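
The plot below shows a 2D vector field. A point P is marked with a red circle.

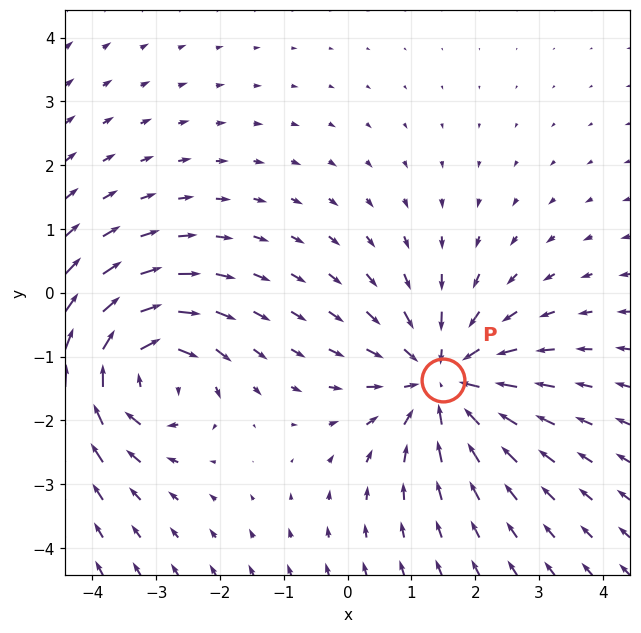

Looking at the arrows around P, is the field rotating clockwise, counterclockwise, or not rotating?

Near P at (1.5, -1.4) the arrows show no circulation. The curl there is ≈0.

not rotating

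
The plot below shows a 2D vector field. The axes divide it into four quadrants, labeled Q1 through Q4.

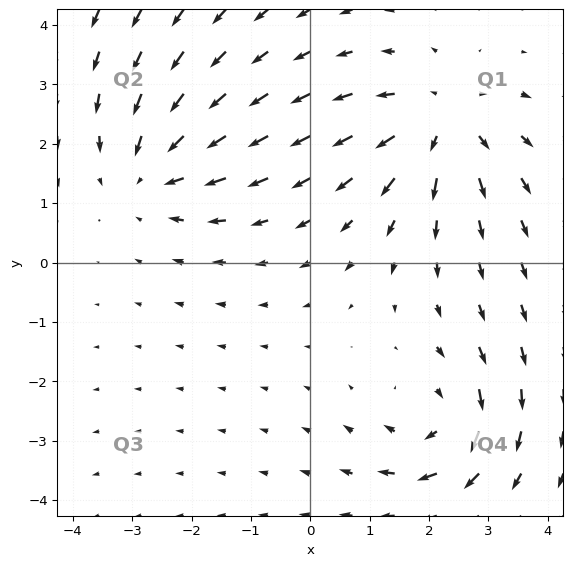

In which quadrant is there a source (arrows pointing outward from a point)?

Q1

The source sits at approximately (2.2, 2.4), which lies in quadrant Q1. The divergence there is about +3, positive as expected for a source.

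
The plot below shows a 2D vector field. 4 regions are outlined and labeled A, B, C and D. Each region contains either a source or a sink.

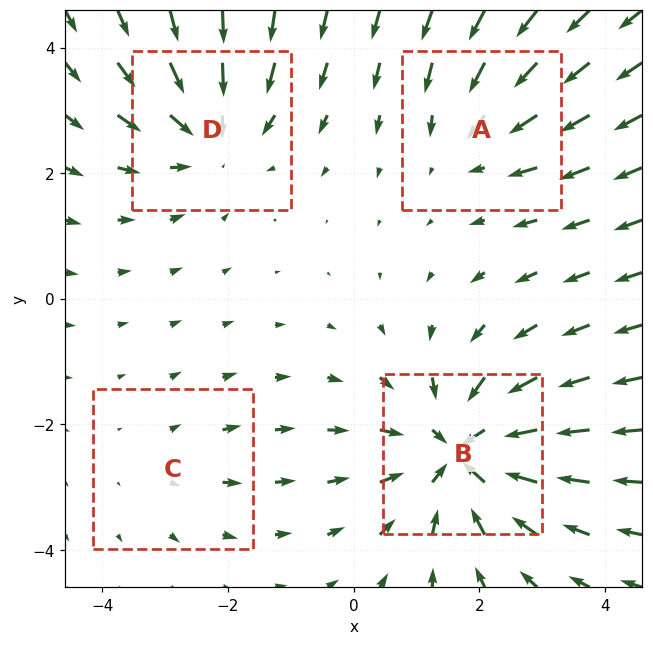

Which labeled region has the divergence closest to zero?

Divergence at each region's feature centre — A: about -3, B: about -6, C: about +2, D: about -4. Region C is closest to zero.

C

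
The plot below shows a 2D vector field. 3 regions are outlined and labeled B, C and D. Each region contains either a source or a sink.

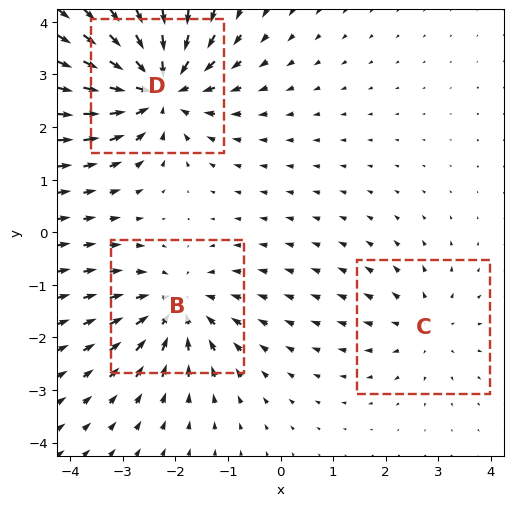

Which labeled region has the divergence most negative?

Divergence at each region's feature centre — B: about -3, C: about +2, D: about -5. Region D is most negative.

D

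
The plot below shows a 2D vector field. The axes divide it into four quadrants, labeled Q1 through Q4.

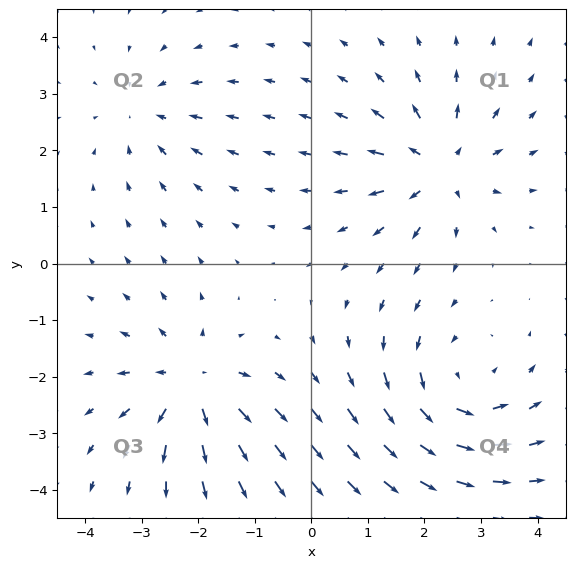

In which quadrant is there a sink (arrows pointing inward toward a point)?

Q2

The sink sits at approximately (-3.0, 2.7), which lies in quadrant Q2. The divergence there is about -3, negative as expected for a sink.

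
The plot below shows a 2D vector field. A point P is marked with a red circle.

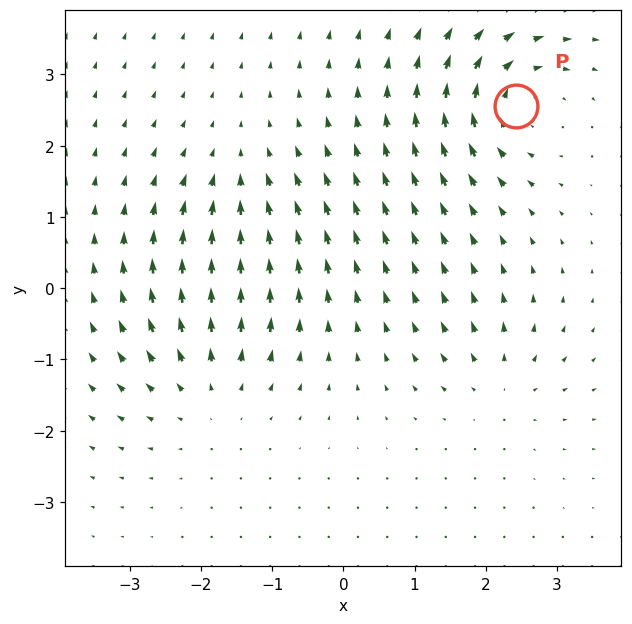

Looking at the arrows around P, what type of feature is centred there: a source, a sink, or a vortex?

vortex

At P (2.4, 2.6) the arrows circulate clockwise. Divergence ≈0, curl about -6 — near-zero divergence with nonzero curl is a vortex.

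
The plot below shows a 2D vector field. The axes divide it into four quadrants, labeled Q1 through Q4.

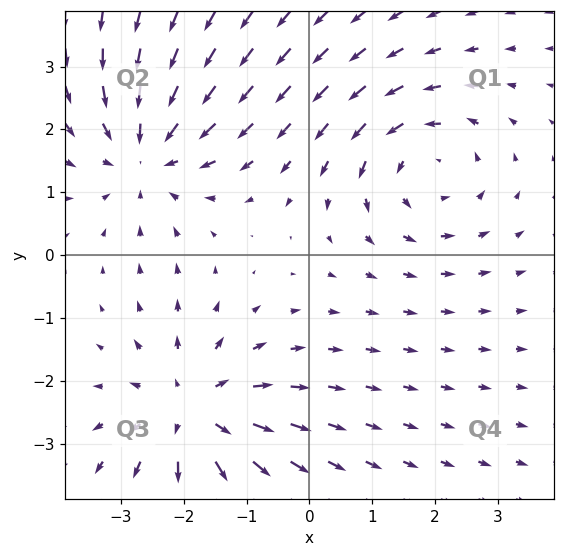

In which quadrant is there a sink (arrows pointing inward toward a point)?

Q2

The sink sits at approximately (-2.6, 1.6), which lies in quadrant Q2. The divergence there is about -4, negative as expected for a sink.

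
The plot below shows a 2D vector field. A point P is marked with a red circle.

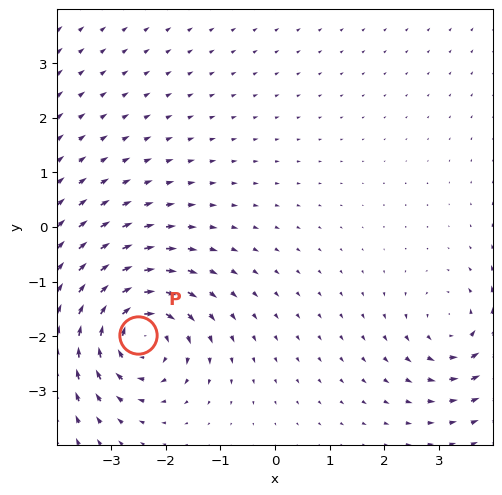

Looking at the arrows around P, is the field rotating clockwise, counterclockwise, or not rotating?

clockwise

Near P at (-2.5, -2.0) the arrows circulate clockwise. The curl (z-component) there is about -5; negative curl means clockwise rotation.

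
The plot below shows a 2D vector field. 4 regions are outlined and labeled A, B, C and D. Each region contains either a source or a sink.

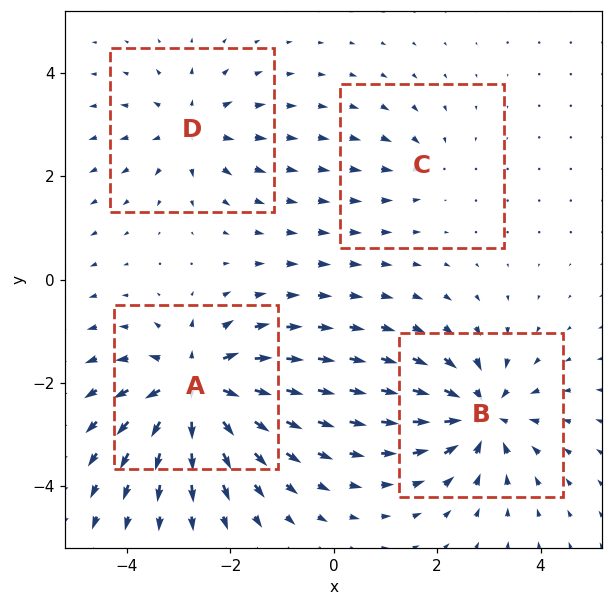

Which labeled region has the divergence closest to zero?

Divergence at each region's feature centre — A: about +8, B: about -6, C: about -2, D: about +4. Region C is closest to zero.

C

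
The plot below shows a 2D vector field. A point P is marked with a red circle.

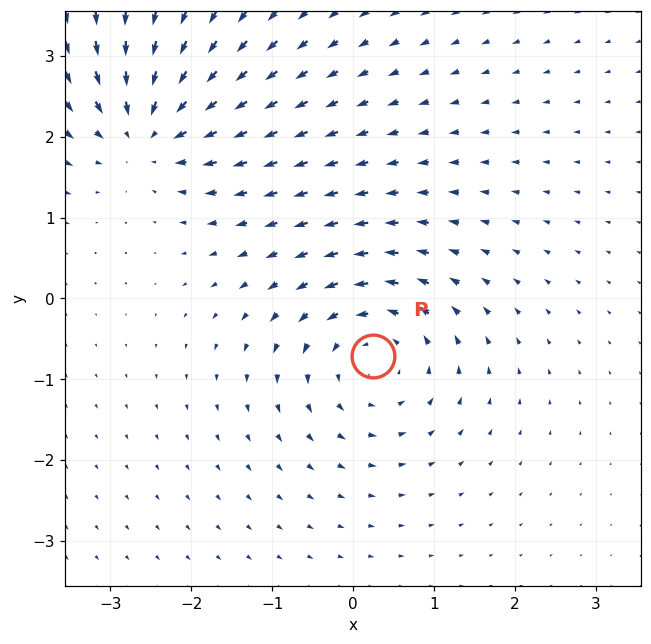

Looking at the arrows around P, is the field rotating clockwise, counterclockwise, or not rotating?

Near P at (0.3, -0.7) the arrows circulate counterclockwise. The curl (z-component) there is about +5; positive curl means counterclockwise rotation.

counterclockwise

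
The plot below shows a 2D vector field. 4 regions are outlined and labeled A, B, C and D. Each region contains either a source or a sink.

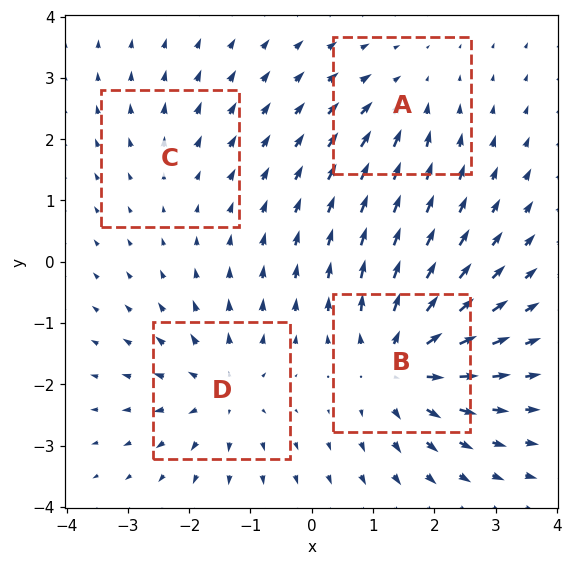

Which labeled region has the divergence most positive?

B

Divergence at each region's feature centre — A: about -4, B: about +7, C: about +2, D: about +5. Region B is most positive.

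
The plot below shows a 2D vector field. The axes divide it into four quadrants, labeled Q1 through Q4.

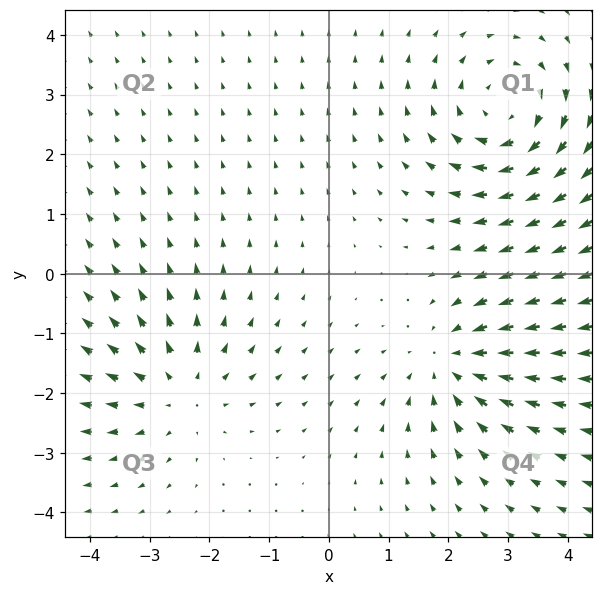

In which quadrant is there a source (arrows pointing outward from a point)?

The source sits at approximately (-2.5, -2.0), which lies in quadrant Q3. The divergence there is about +3, positive as expected for a source.

Q3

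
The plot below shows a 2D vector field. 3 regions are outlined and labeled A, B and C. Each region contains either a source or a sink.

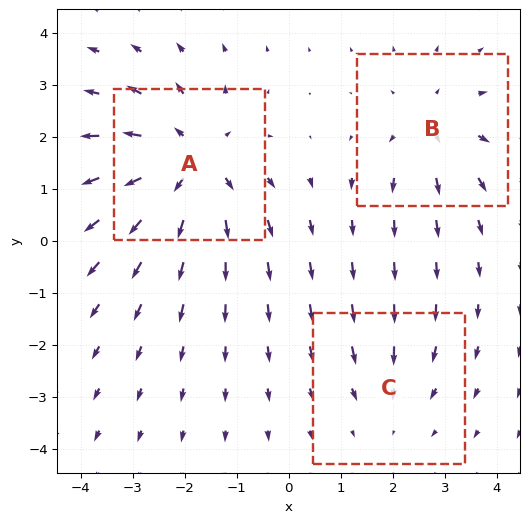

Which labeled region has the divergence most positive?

Divergence at each region's feature centre — A: about +4, B: about +3, C: about -2. Region A is most positive.

A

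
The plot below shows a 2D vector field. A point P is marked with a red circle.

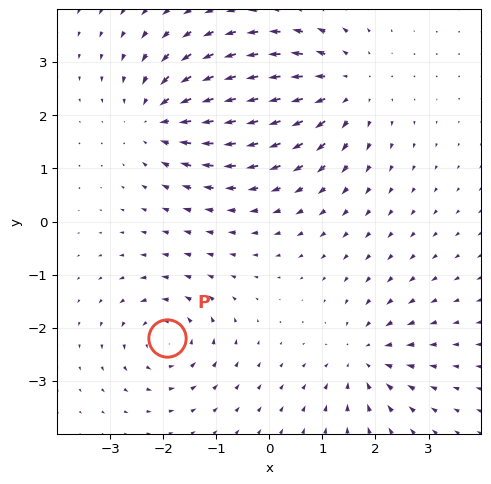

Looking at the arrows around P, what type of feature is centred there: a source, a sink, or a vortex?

At P (-1.9, -2.2) the arrows circulate counterclockwise. Divergence ≈0, curl about +5 — near-zero divergence with nonzero curl is a vortex.

vortex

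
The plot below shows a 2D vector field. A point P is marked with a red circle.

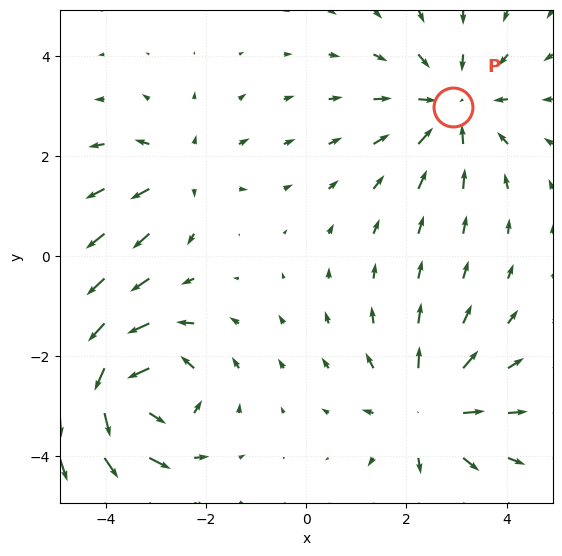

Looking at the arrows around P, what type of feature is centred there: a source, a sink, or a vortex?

At P (2.9, 3.0) the arrows converge inward. Divergence about -3, curl ≈0 — negative divergence with near-zero curl is a sink.

sink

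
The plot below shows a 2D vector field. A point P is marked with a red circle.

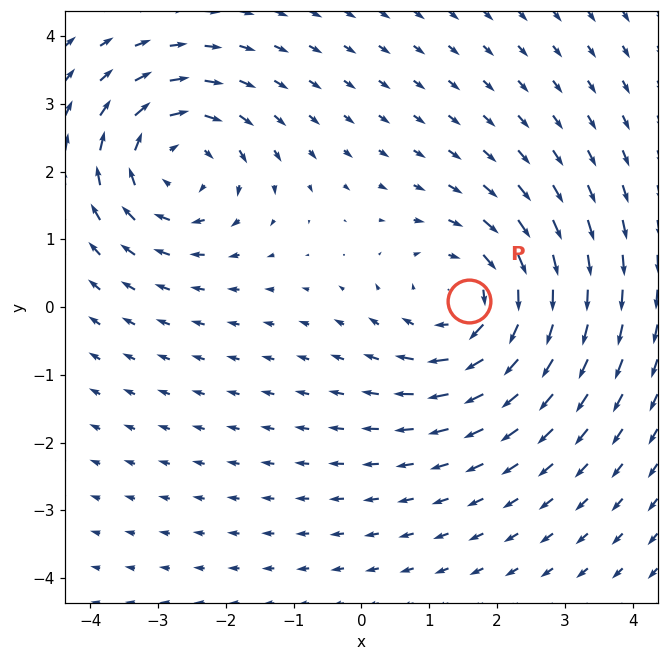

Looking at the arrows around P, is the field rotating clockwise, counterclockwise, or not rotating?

Near P at (1.6, 0.1) the arrows circulate clockwise. The curl (z-component) there is about -4; negative curl means clockwise rotation.

clockwise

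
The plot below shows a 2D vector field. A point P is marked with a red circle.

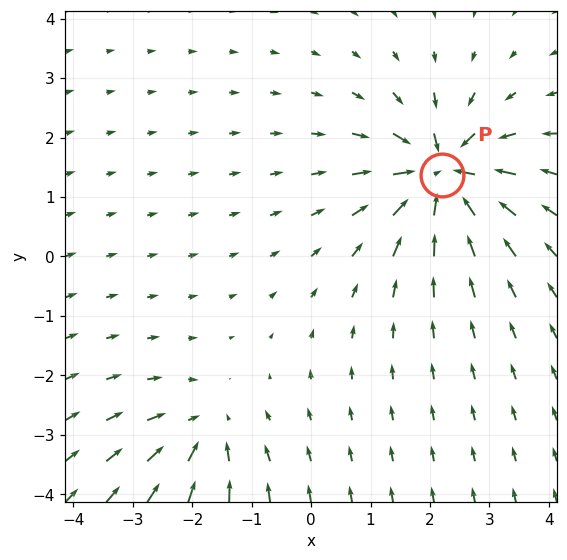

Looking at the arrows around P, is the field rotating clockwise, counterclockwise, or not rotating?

Near P at (2.2, 1.4) the arrows show no circulation. The curl there is ≈0.

not rotating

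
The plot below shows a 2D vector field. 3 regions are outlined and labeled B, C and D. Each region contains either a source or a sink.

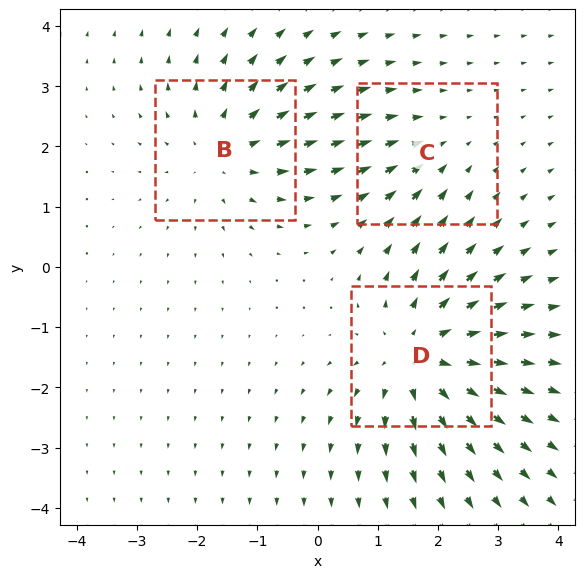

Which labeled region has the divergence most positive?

D

Divergence at each region's feature centre — B: about +3, C: about -2, D: about +4. Region D is most positive.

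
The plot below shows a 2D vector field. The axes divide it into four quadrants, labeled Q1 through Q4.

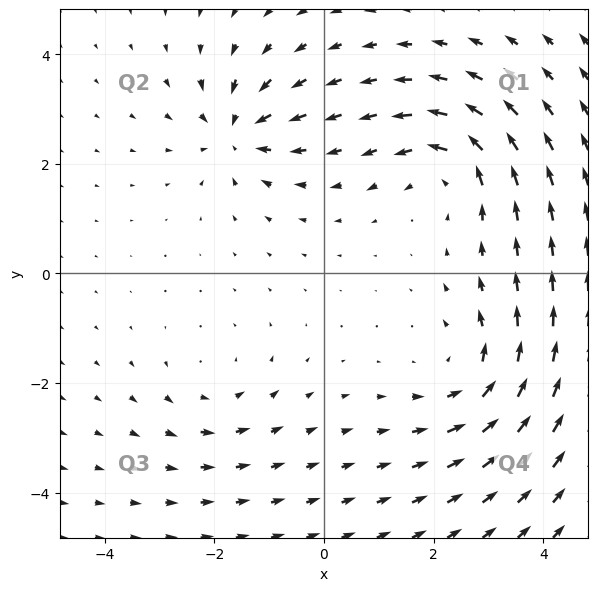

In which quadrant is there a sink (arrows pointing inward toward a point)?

The sink sits at approximately (-1.6, 2.6), which lies in quadrant Q2. The divergence there is about -5, negative as expected for a sink.

Q2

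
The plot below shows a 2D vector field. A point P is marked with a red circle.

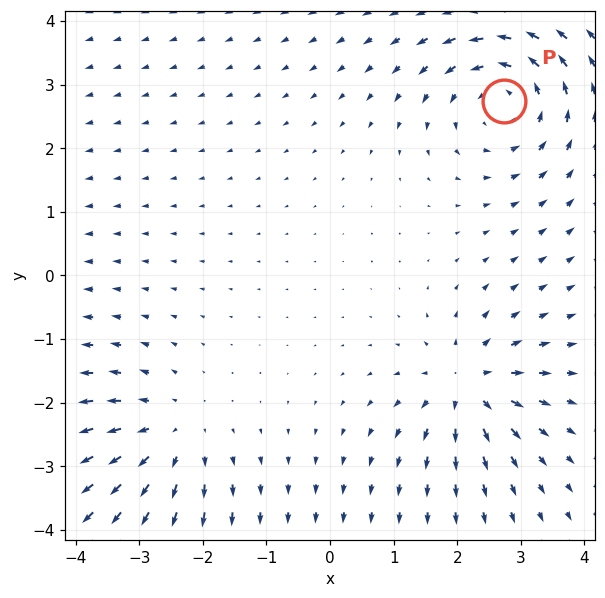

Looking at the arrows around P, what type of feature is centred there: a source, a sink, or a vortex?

At P (2.7, 2.8) the arrows circulate counterclockwise. Divergence ≈0, curl about +5 — near-zero divergence with nonzero curl is a vortex.

vortex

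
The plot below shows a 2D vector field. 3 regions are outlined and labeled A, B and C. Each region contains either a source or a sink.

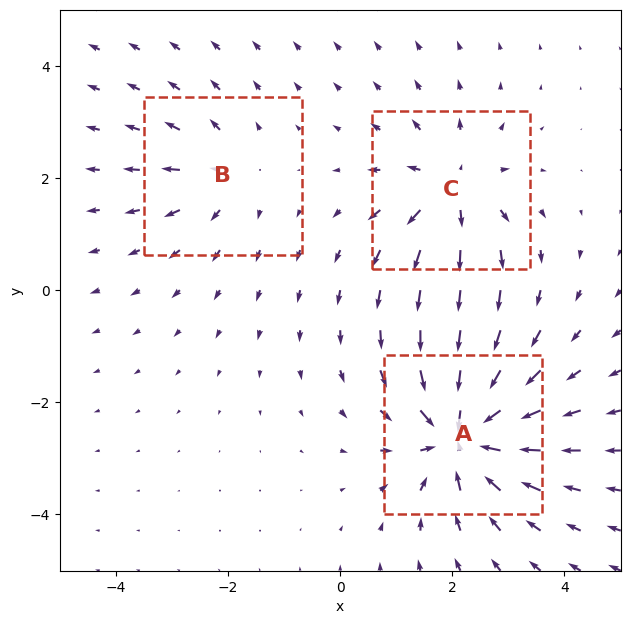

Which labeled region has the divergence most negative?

Divergence at each region's feature centre — A: about -6, B: about +2, C: about +4. Region A is most negative.

A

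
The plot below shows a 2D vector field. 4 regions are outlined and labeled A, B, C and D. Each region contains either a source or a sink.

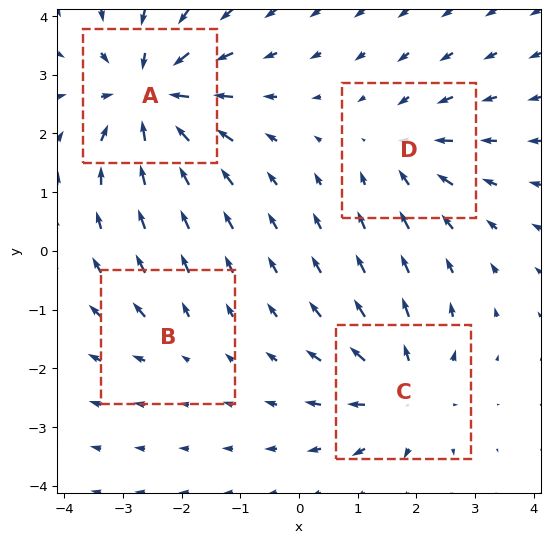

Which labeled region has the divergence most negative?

Divergence at each region's feature centre — A: about -7, B: about +2, C: about +5, D: about -4. Region A is most negative.

A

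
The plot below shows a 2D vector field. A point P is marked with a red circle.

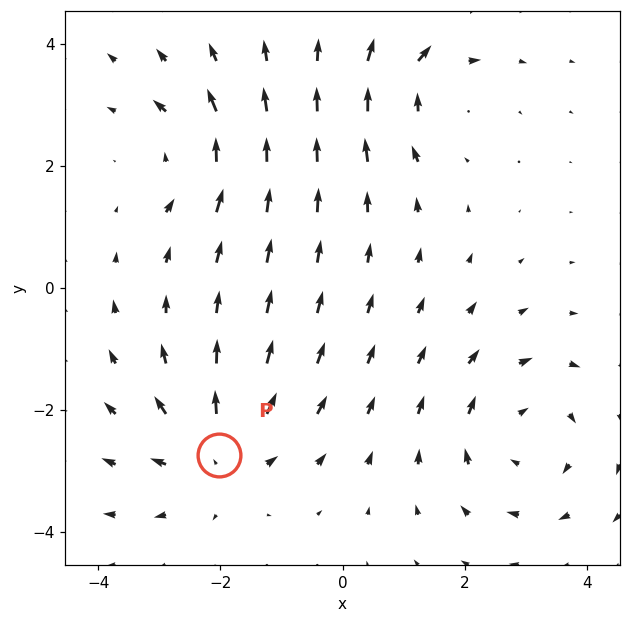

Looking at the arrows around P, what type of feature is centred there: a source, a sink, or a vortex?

At P (-2.0, -2.7) the arrows spread outward. Divergence about +4, curl ≈0 — positive divergence with near-zero curl is a source.

source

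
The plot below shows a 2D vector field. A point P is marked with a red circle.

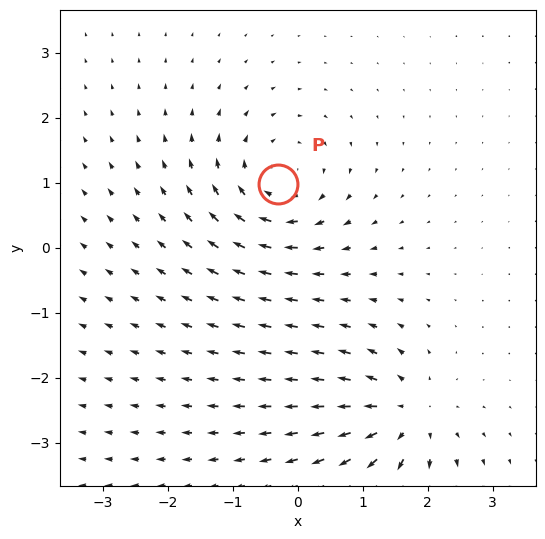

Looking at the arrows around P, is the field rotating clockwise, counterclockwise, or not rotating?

Near P at (-0.3, 1.0) the arrows circulate clockwise. The curl (z-component) there is about -5; negative curl means clockwise rotation.

clockwise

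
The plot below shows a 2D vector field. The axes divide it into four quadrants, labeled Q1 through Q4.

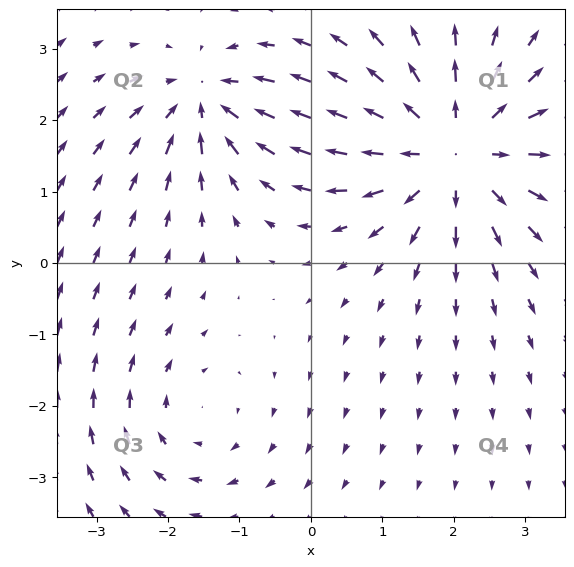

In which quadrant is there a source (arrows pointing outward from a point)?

The source sits at approximately (2.0, 1.6), which lies in quadrant Q1. The divergence there is about +4, positive as expected for a source.

Q1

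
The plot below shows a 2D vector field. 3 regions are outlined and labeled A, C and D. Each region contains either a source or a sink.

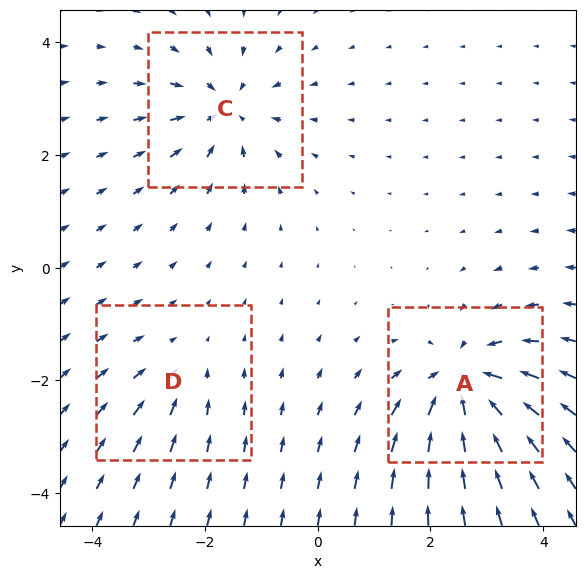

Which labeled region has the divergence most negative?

Divergence at each region's feature centre — A: about -5, C: about -4, D: about -2. Region A is most negative.

A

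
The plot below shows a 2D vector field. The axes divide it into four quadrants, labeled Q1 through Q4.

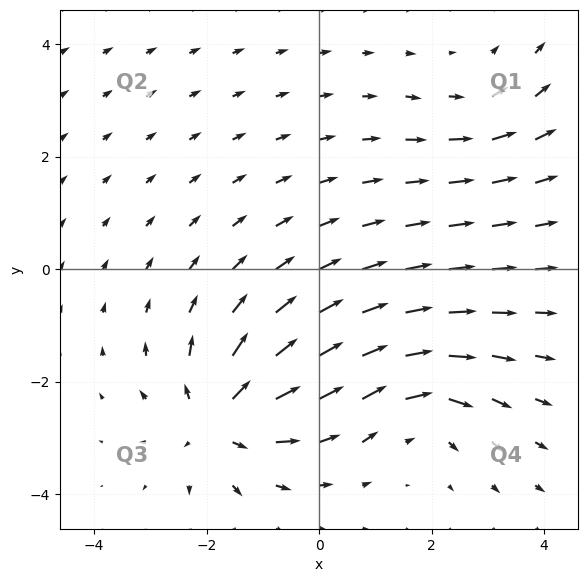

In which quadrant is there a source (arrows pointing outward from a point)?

Q3

The source sits at approximately (-1.8, -2.7), which lies in quadrant Q3. The divergence there is about +5, positive as expected for a source.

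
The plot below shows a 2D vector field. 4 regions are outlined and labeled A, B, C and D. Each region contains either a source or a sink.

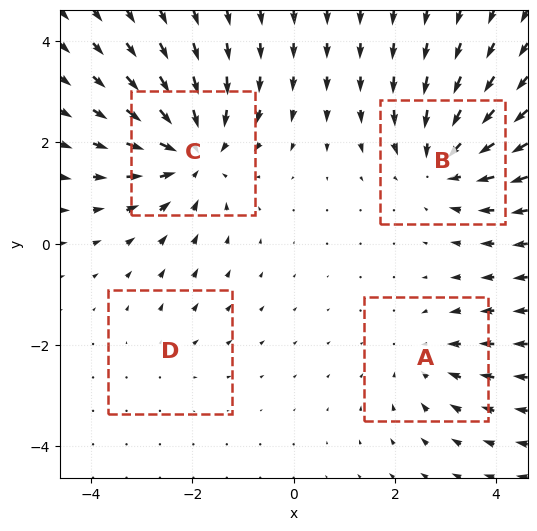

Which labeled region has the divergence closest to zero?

D

Divergence at each region's feature centre — A: about -3, B: about -5, C: about -6, D: about +2. Region D is closest to zero.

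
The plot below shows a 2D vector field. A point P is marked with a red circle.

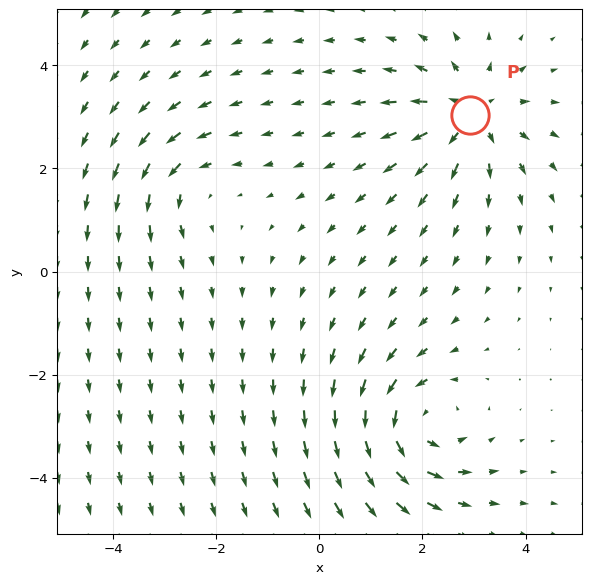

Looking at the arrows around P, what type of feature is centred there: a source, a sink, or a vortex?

At P (2.9, 3.0) the arrows spread outward. Divergence about +5, curl ≈0 — positive divergence with near-zero curl is a source.

source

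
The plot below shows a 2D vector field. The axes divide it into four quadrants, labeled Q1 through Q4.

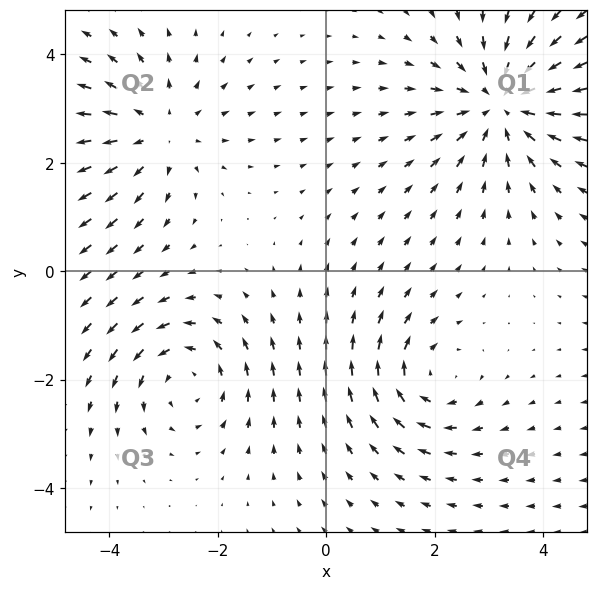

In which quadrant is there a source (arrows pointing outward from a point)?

Q2

The source sits at approximately (-3.1, 2.6), which lies in quadrant Q2. The divergence there is about +3, positive as expected for a source.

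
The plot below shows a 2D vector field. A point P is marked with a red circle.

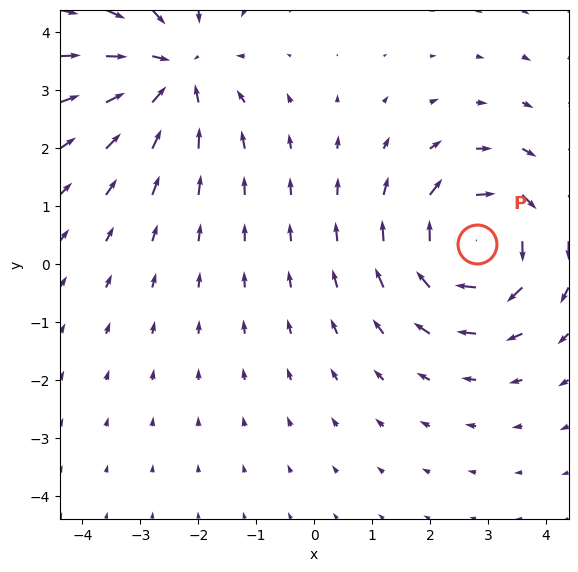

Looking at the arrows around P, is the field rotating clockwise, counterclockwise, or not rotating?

clockwise

Near P at (2.8, 0.3) the arrows circulate clockwise. The curl (z-component) there is about -5; negative curl means clockwise rotation.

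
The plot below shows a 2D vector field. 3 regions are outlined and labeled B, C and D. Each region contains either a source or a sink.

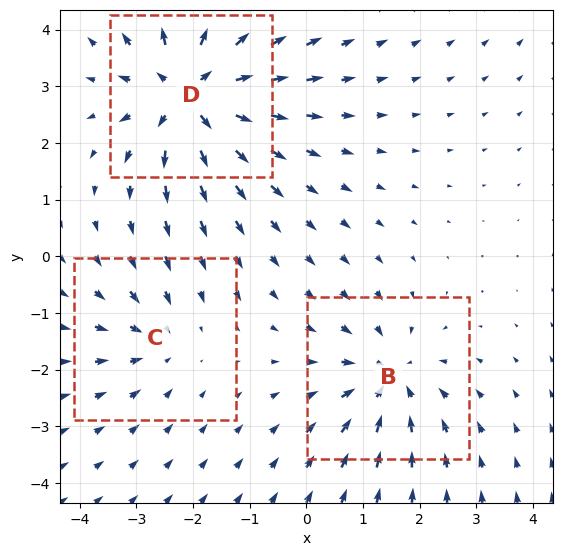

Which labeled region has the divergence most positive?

Divergence at each region's feature centre — B: about -3, C: about -2, D: about +5. Region D is most positive.

D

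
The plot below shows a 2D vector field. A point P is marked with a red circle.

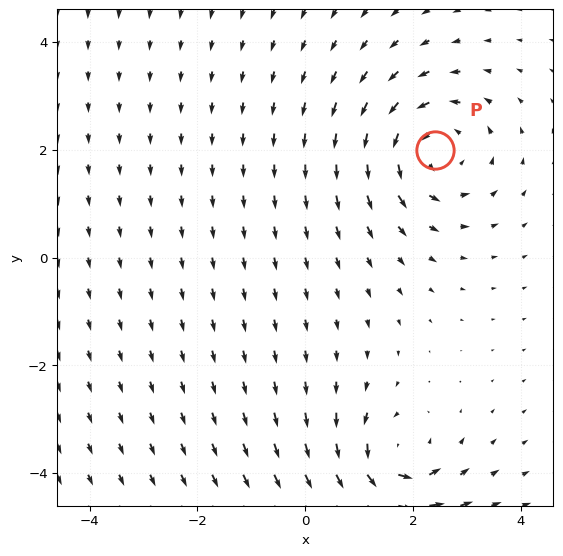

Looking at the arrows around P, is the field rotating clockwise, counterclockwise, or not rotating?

counterclockwise

Near P at (2.4, 2.0) the arrows circulate counterclockwise. The curl (z-component) there is about +4; positive curl means counterclockwise rotation.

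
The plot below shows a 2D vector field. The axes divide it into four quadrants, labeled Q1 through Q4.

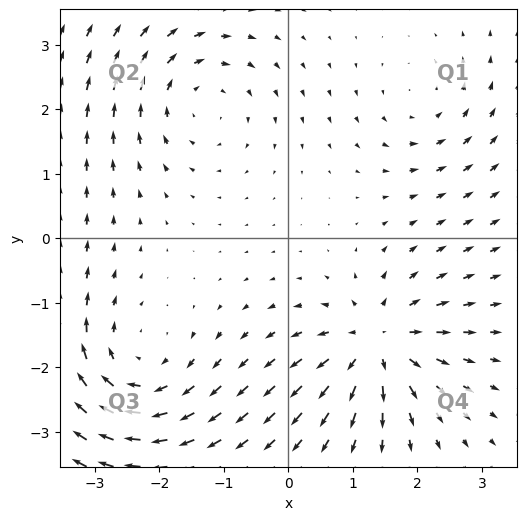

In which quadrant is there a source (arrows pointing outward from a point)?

The source sits at approximately (1.4, -1.6), which lies in quadrant Q4. The divergence there is about +6, positive as expected for a source.

Q4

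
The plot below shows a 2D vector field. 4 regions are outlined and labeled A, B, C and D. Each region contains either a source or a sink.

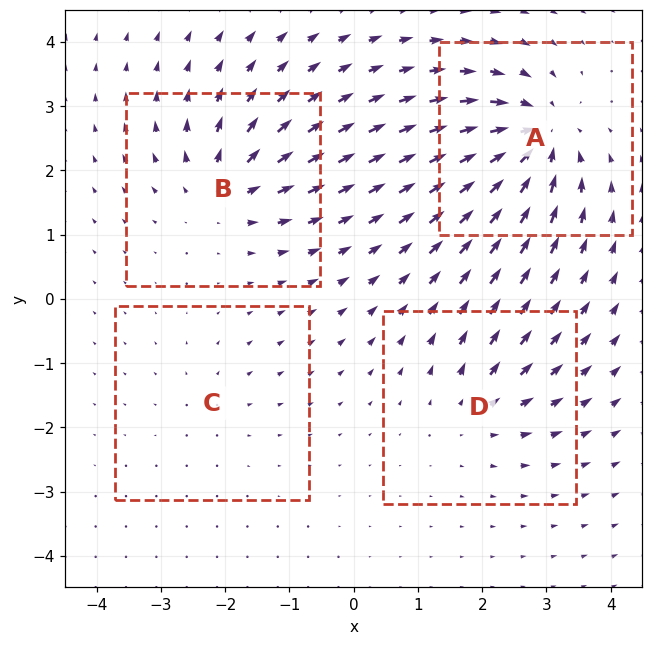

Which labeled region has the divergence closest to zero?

C

Divergence at each region's feature centre — A: about -8, B: about +6, C: about +2, D: about +4. Region C is closest to zero.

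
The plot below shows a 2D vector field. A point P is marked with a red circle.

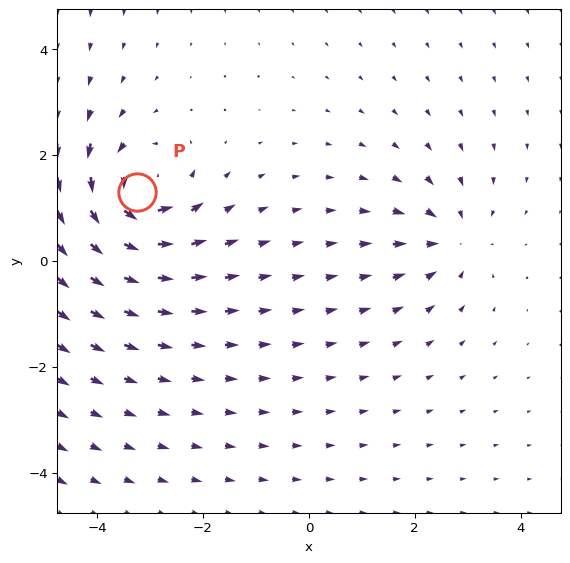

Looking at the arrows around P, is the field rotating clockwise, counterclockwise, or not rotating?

counterclockwise

Near P at (-3.3, 1.3) the arrows circulate counterclockwise. The curl (z-component) there is about +5; positive curl means counterclockwise rotation.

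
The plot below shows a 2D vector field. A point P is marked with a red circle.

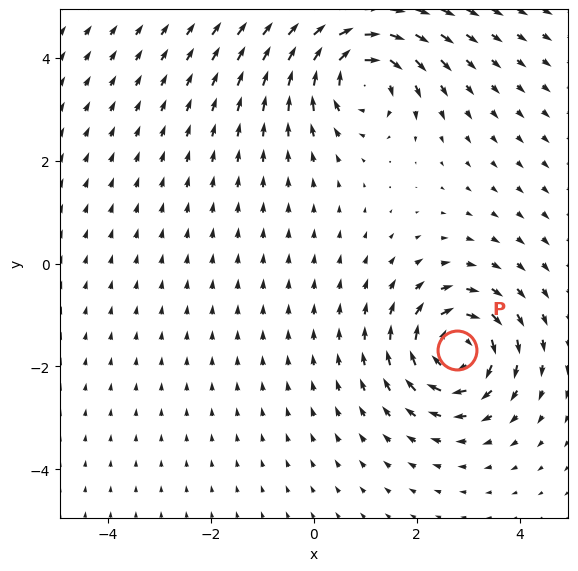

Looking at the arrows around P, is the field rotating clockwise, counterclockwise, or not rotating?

Near P at (2.8, -1.7) the arrows circulate clockwise. The curl (z-component) there is about -4; negative curl means clockwise rotation.

clockwise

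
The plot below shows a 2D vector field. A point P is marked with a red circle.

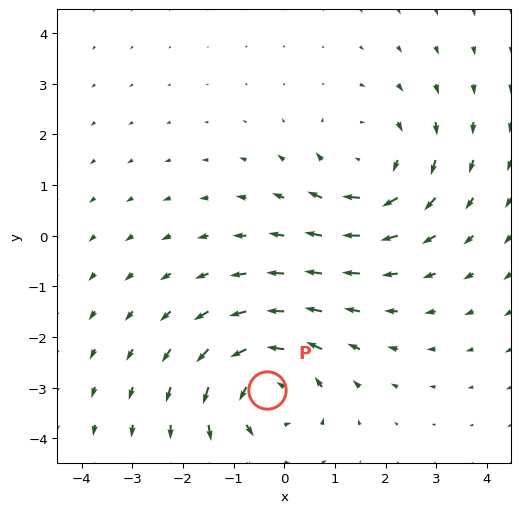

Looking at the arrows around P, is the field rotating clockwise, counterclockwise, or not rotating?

counterclockwise

Near P at (-0.3, -3.1) the arrows circulate counterclockwise. The curl (z-component) there is about +4; positive curl means counterclockwise rotation.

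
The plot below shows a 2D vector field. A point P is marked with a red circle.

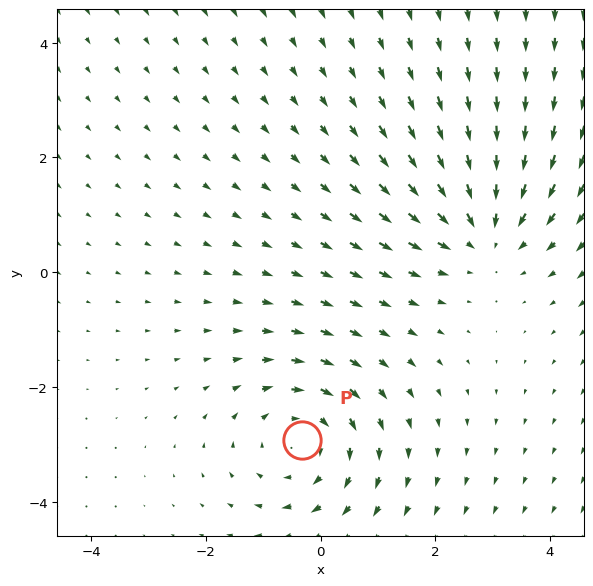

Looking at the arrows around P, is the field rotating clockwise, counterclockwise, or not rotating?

Near P at (-0.3, -2.9) the arrows circulate clockwise. The curl (z-component) there is about -4; negative curl means clockwise rotation.

clockwise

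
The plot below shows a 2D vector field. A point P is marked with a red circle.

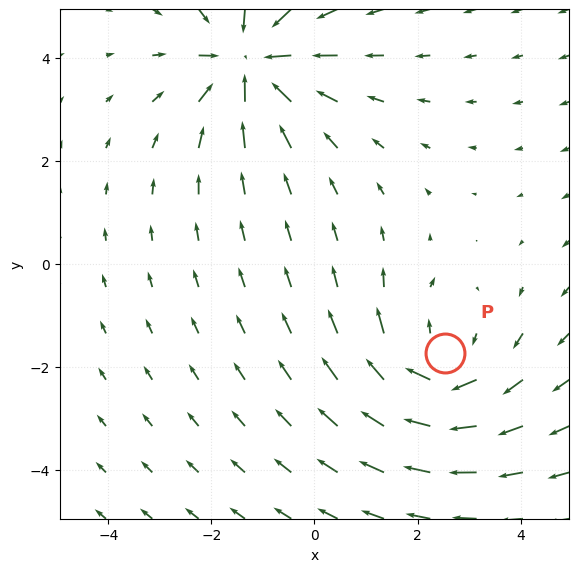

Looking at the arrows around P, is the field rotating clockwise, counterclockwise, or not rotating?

Near P at (2.5, -1.7) the arrows circulate clockwise. The curl (z-component) there is about -3; negative curl means clockwise rotation.

clockwise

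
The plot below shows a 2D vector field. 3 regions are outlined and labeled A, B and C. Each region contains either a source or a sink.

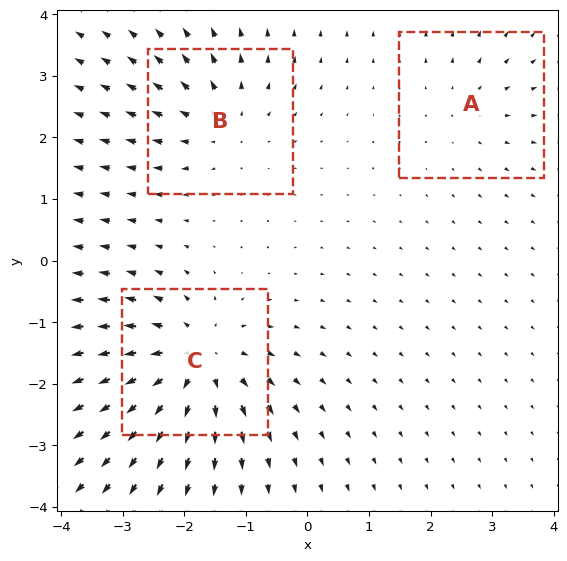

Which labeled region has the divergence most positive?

C

Divergence at each region's feature centre — A: about +2, B: about +3, C: about +5. Region C is most positive.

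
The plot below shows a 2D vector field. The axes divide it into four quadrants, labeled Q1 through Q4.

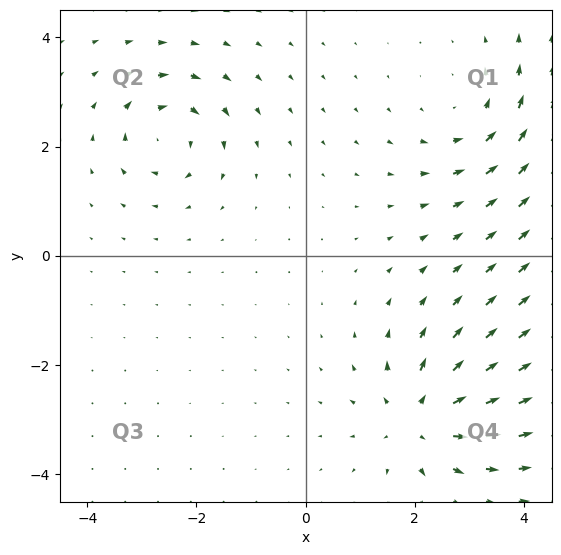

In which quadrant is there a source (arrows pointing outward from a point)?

Q4

The source sits at approximately (2.1, -3.0), which lies in quadrant Q4. The divergence there is about +4, positive as expected for a source.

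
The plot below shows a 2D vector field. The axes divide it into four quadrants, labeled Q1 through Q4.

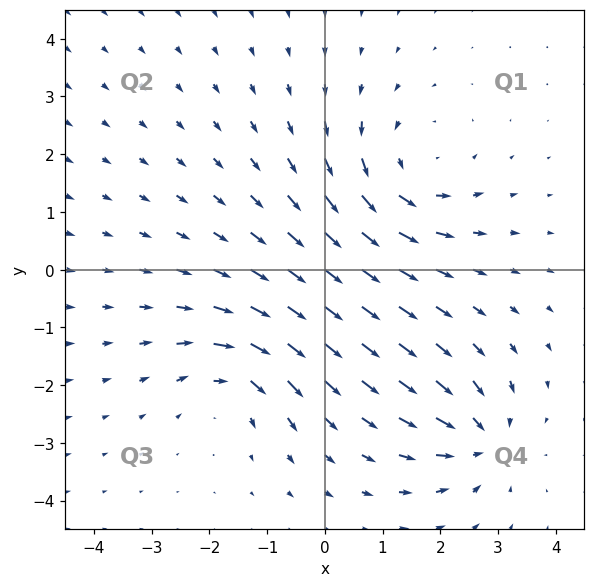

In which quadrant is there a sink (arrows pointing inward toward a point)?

The sink sits at approximately (2.7, -2.9), which lies in quadrant Q4. The divergence there is about -4, negative as expected for a sink.

Q4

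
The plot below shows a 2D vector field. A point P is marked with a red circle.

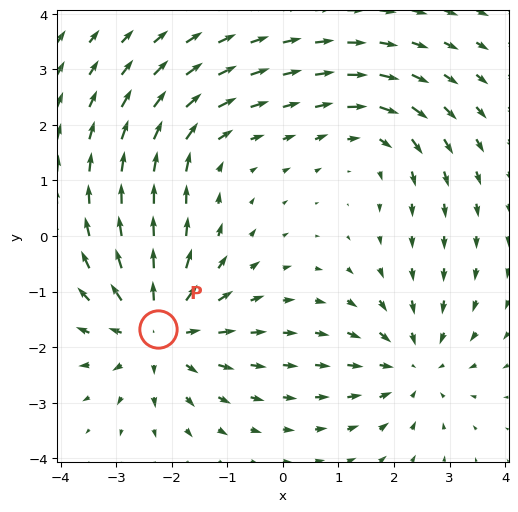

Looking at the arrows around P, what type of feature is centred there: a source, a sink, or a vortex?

At P (-2.2, -1.7) the arrows spread outward. Divergence about +5, curl ≈0 — positive divergence with near-zero curl is a source.

source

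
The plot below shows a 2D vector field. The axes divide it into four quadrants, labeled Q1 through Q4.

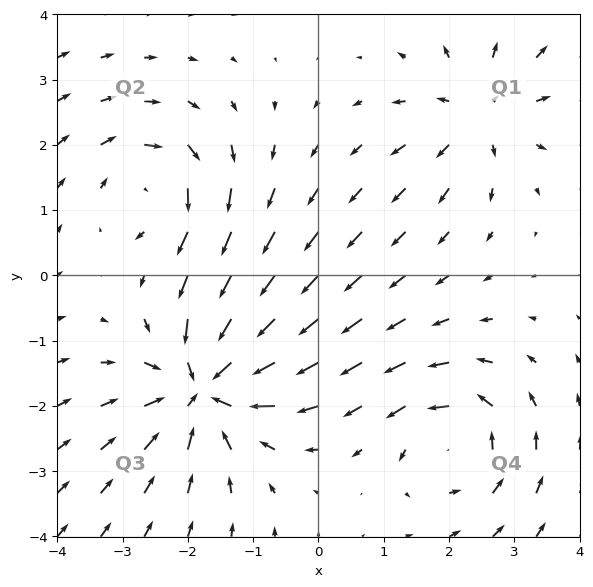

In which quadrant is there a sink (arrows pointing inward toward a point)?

Q3

The sink sits at approximately (-1.7, -1.7), which lies in quadrant Q3. The divergence there is about -6, negative as expected for a sink.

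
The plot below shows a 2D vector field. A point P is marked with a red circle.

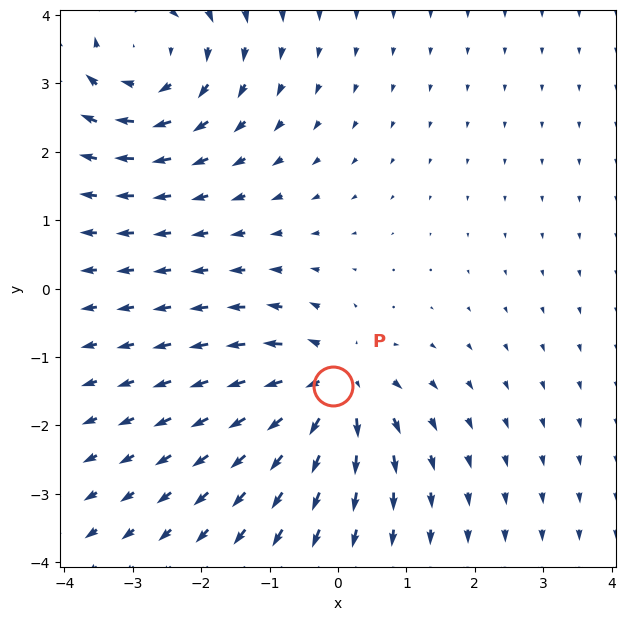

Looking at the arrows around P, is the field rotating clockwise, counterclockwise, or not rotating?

not rotating

Near P at (-0.1, -1.4) the arrows show no circulation. The curl there is ≈0.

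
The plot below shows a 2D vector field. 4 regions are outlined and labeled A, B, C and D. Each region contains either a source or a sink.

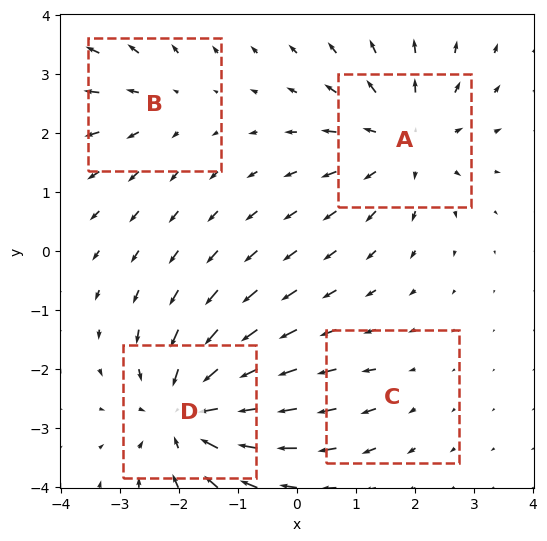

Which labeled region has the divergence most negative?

D

Divergence at each region's feature centre — A: about +4, B: about +3, C: about +2, D: about -6. Region D is most negative.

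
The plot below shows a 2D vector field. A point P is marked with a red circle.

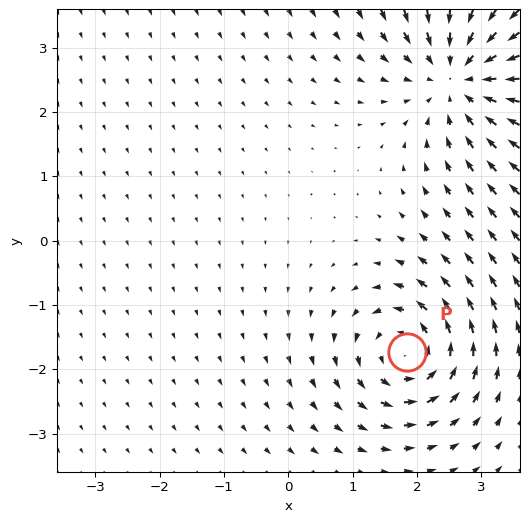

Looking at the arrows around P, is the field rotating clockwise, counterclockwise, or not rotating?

Near P at (1.9, -1.7) the arrows circulate counterclockwise. The curl (z-component) there is about +5; positive curl means counterclockwise rotation.

counterclockwise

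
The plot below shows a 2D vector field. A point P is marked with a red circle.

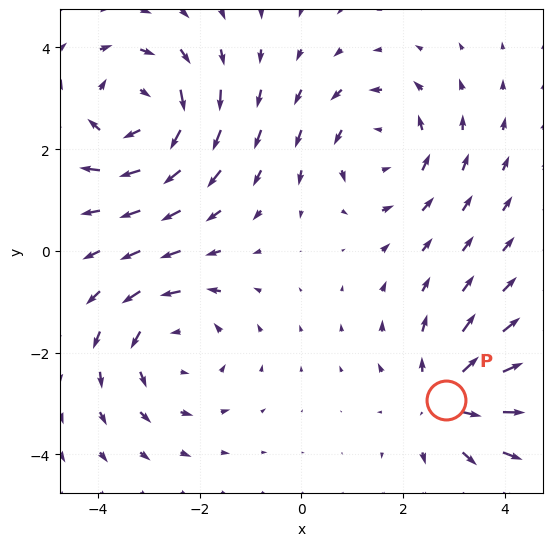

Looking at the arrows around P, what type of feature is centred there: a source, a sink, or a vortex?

At P (2.8, -2.9) the arrows spread outward. Divergence about +3, curl ≈0 — positive divergence with near-zero curl is a source.

source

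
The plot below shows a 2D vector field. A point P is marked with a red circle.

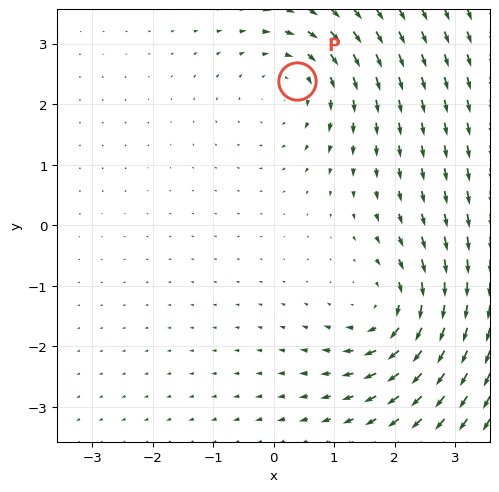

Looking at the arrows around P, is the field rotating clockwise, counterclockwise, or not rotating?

Near P at (0.4, 2.4) the arrows circulate clockwise. The curl (z-component) there is about -2; negative curl means clockwise rotation.

clockwise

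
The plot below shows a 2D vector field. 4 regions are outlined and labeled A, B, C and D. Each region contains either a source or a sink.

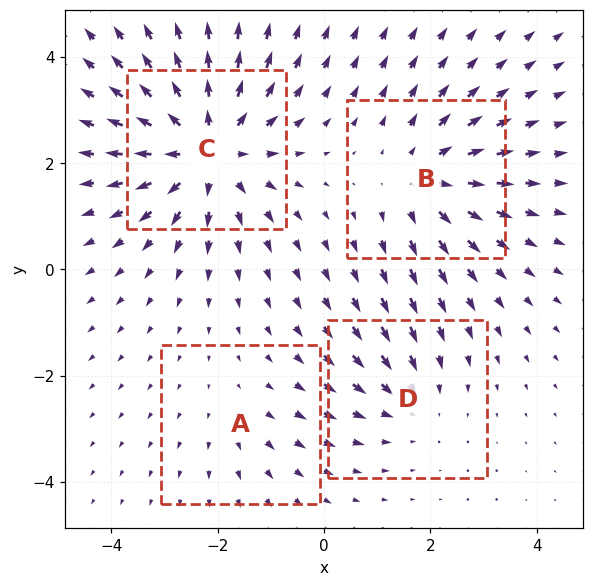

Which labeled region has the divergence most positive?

C

Divergence at each region's feature centre — A: about +2, B: about +4, C: about +6, D: about -3. Region C is most positive.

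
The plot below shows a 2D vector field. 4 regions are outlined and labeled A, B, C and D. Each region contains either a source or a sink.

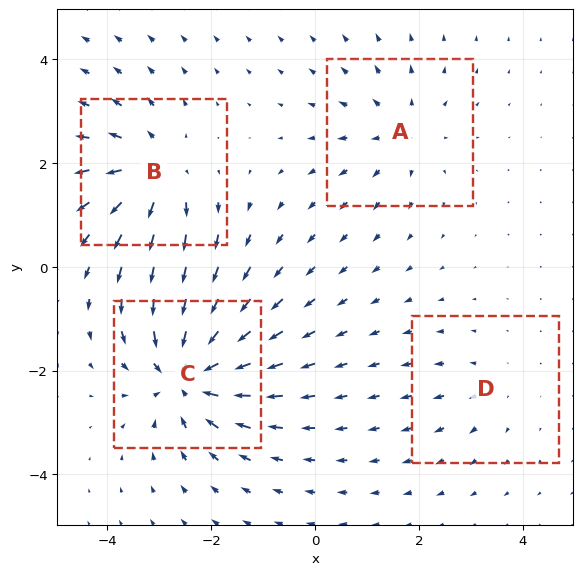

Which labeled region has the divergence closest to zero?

Divergence at each region's feature centre — A: about +4, B: about +5, C: about -8, D: about +2. Region D is closest to zero.

D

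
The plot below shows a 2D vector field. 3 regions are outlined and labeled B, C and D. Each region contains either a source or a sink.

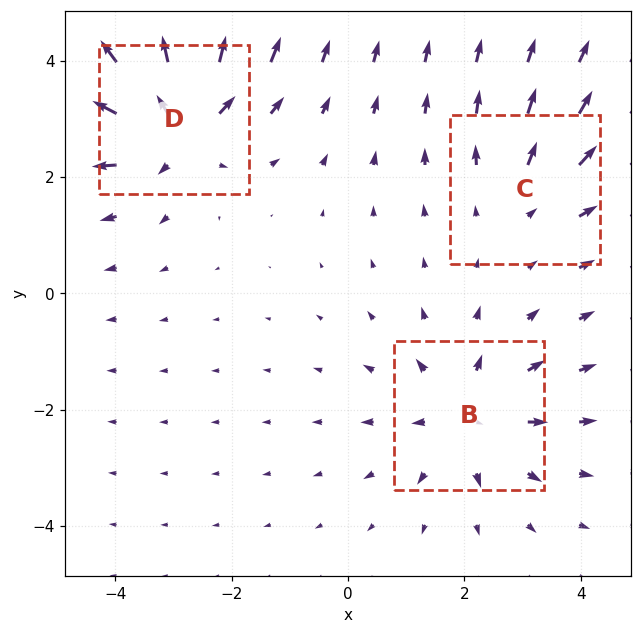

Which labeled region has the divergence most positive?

Divergence at each region's feature centre — B: about +3, C: about +2, D: about +4. Region D is most positive.

D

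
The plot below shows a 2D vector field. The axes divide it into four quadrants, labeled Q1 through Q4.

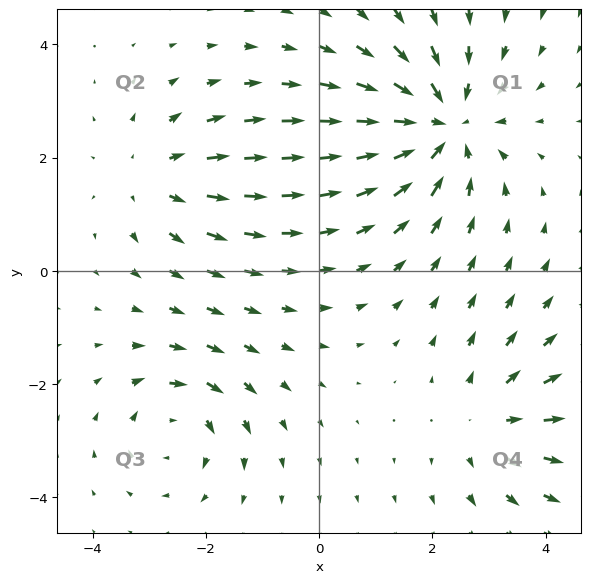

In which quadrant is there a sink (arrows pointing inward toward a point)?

Q1

The sink sits at approximately (2.2, 2.6), which lies in quadrant Q1. The divergence there is about -4, negative as expected for a sink.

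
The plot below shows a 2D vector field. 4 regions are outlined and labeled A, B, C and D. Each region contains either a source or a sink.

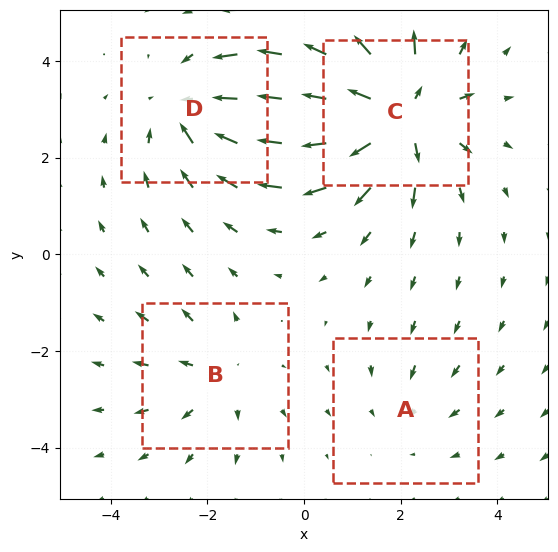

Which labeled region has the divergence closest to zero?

Divergence at each region's feature centre — A: about -2, B: about +3, C: about +7, D: about -4. Region A is closest to zero.

A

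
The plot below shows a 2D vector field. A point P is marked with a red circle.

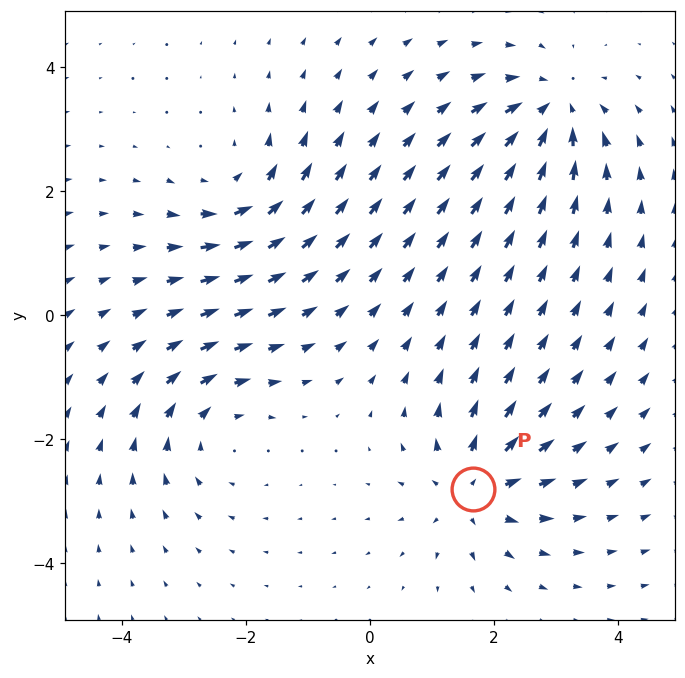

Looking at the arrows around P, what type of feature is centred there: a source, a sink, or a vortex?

At P (1.7, -2.8) the arrows spread outward. Divergence about +5, curl ≈0 — positive divergence with near-zero curl is a source.

source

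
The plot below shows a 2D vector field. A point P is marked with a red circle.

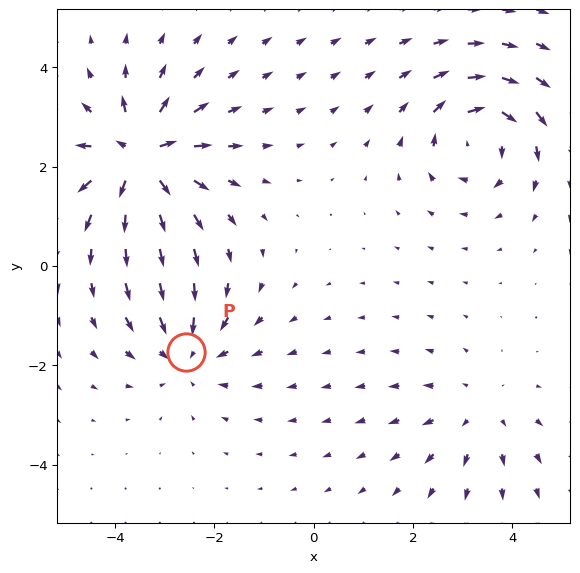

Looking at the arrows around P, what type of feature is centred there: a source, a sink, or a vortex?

sink

At P (-2.6, -1.7) the arrows converge inward. Divergence about -3, curl ≈0 — negative divergence with near-zero curl is a sink.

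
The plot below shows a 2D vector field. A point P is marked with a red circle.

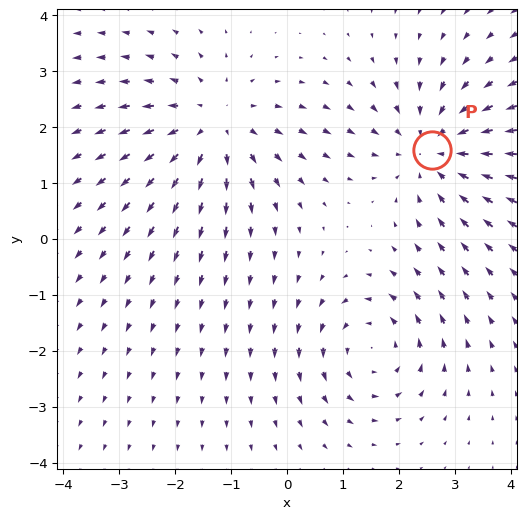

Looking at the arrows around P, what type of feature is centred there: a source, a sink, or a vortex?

sink

At P (2.6, 1.6) the arrows converge inward. Divergence about -4, curl ≈0 — negative divergence with near-zero curl is a sink.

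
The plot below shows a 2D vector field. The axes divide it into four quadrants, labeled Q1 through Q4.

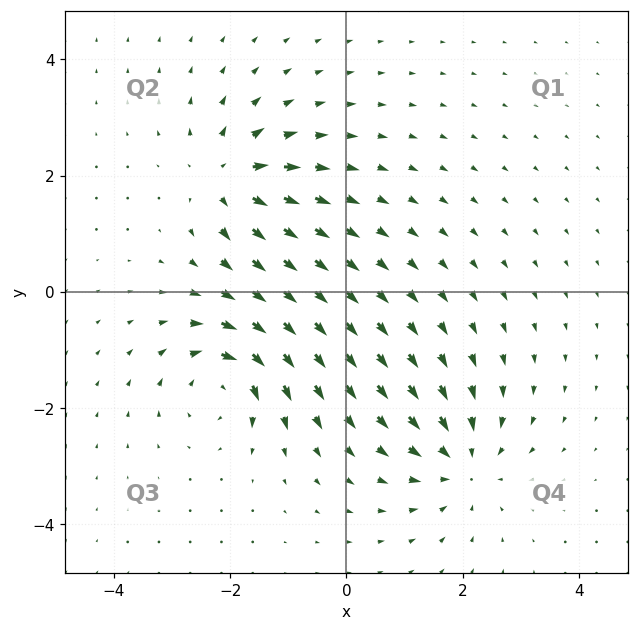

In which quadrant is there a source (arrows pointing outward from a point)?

Q2

The source sits at approximately (-2.0, 2.0), which lies in quadrant Q2. The divergence there is about +6, positive as expected for a source.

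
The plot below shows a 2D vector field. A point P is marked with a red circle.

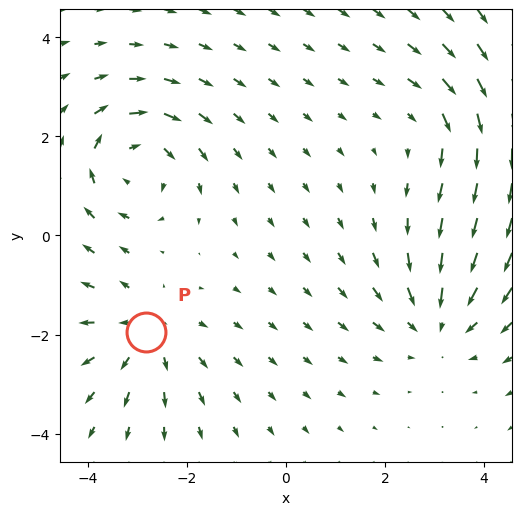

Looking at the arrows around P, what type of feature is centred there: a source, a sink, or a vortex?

source

At P (-2.8, -1.9) the arrows spread outward. Divergence about +4, curl ≈0 — positive divergence with near-zero curl is a source.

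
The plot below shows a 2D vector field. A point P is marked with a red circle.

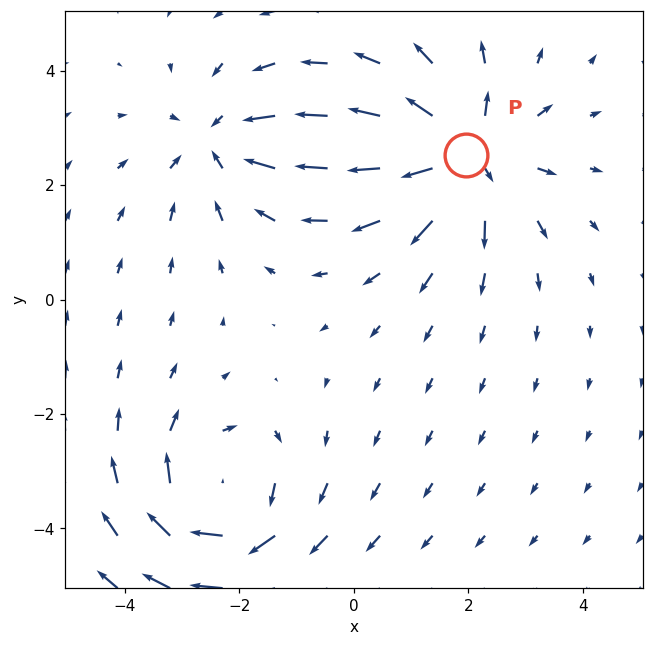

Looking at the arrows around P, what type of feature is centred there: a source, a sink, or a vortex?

At P (2.0, 2.5) the arrows spread outward. Divergence about +5, curl ≈0 — positive divergence with near-zero curl is a source.

source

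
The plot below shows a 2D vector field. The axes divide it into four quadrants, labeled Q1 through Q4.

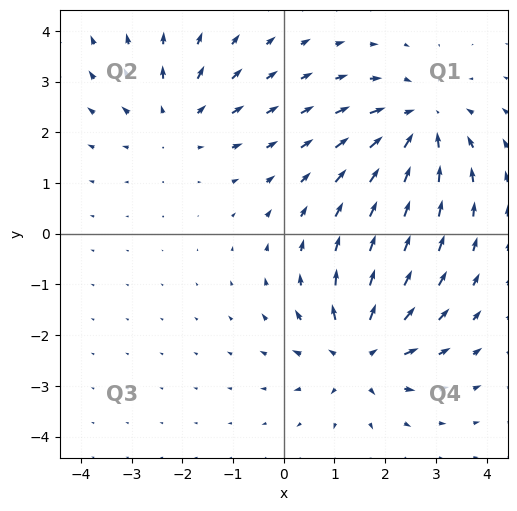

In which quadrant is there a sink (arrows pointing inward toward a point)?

Q1

The sink sits at approximately (2.7, 2.2), which lies in quadrant Q1. The divergence there is about -3, negative as expected for a sink.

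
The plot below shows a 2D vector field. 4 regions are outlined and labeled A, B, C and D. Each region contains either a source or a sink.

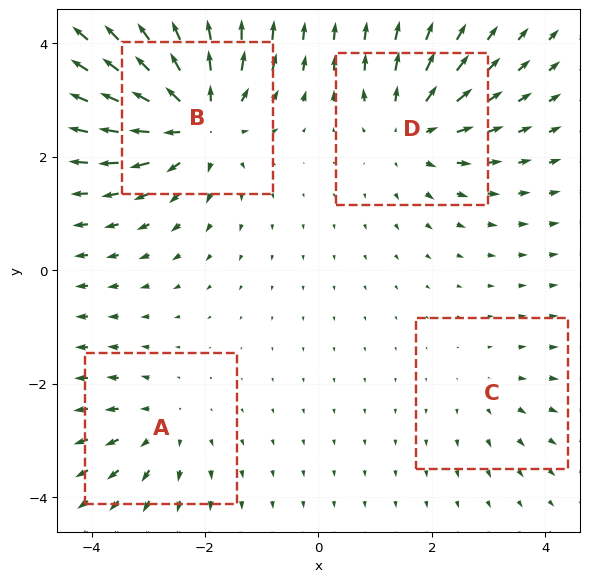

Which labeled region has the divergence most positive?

Divergence at each region's feature centre — A: about +3, B: about +7, C: about +2, D: about +5. Region B is most positive.

B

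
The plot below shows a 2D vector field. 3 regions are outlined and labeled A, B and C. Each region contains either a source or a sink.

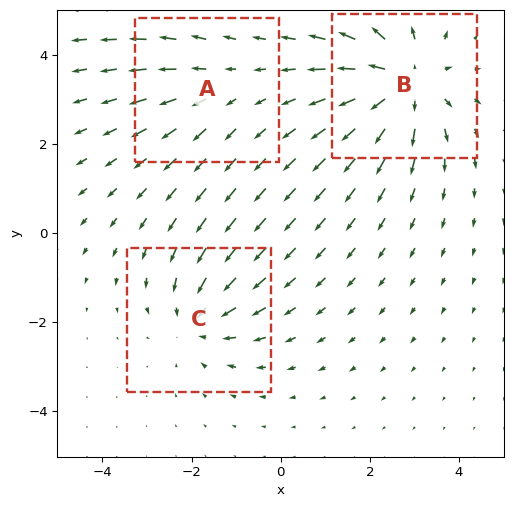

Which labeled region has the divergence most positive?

Divergence at each region's feature centre — A: about +2, B: about +4, C: about -3. Region B is most positive.

B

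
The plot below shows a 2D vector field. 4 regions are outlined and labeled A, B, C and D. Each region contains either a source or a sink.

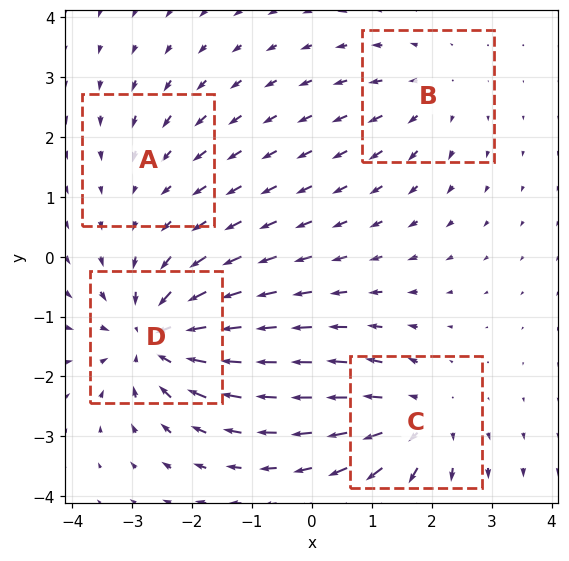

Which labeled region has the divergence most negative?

D

Divergence at each region's feature centre — A: about -2, B: about +3, C: about +5, D: about -7. Region D is most negative.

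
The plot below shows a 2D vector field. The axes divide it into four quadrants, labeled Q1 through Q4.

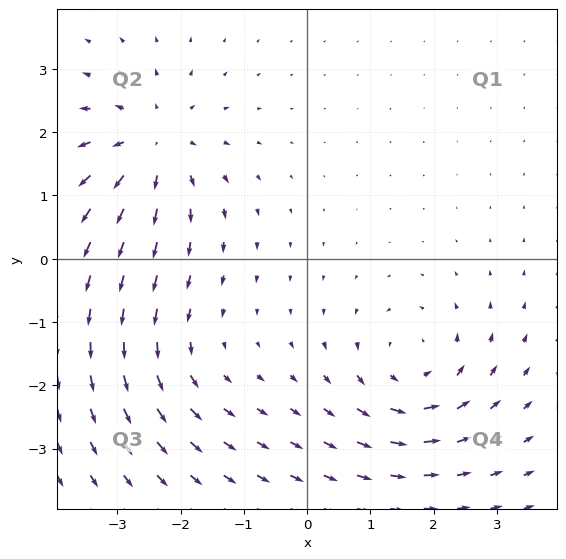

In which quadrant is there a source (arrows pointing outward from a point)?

The source sits at approximately (-2.4, 1.8), which lies in quadrant Q2. The divergence there is about +5, positive as expected for a source.

Q2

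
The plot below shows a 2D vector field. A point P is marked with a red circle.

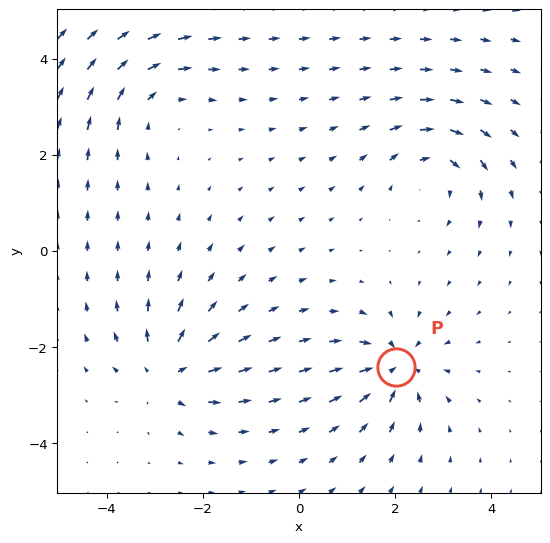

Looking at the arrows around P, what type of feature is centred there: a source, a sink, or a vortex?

sink

At P (2.0, -2.4) the arrows converge inward. Divergence about -5, curl ≈0 — negative divergence with near-zero curl is a sink.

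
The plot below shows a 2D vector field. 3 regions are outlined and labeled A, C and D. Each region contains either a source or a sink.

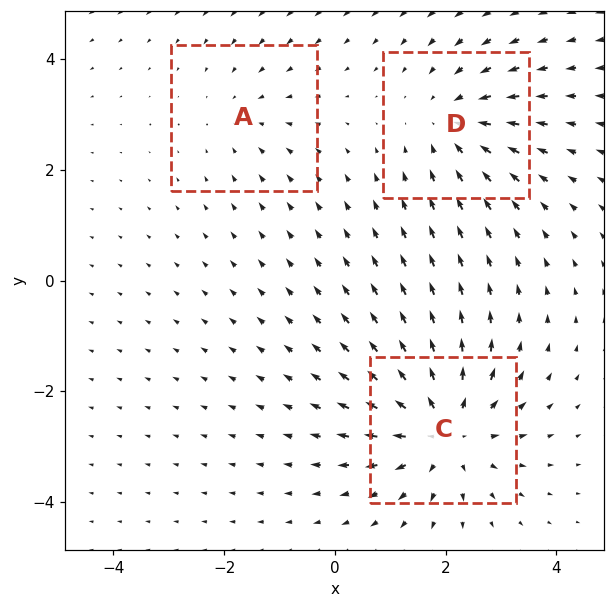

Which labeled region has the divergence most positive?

Divergence at each region's feature centre — A: about -2, C: about +5, D: about -3. Region C is most positive.

C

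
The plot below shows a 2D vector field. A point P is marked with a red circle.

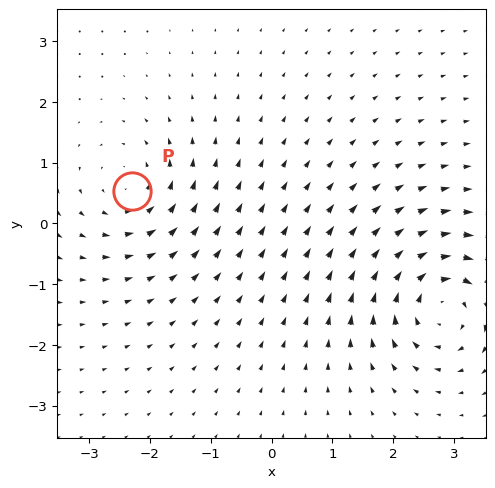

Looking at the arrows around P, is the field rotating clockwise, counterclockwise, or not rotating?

counterclockwise

Near P at (-2.3, 0.5) the arrows circulate counterclockwise. The curl (z-component) there is about +4; positive curl means counterclockwise rotation.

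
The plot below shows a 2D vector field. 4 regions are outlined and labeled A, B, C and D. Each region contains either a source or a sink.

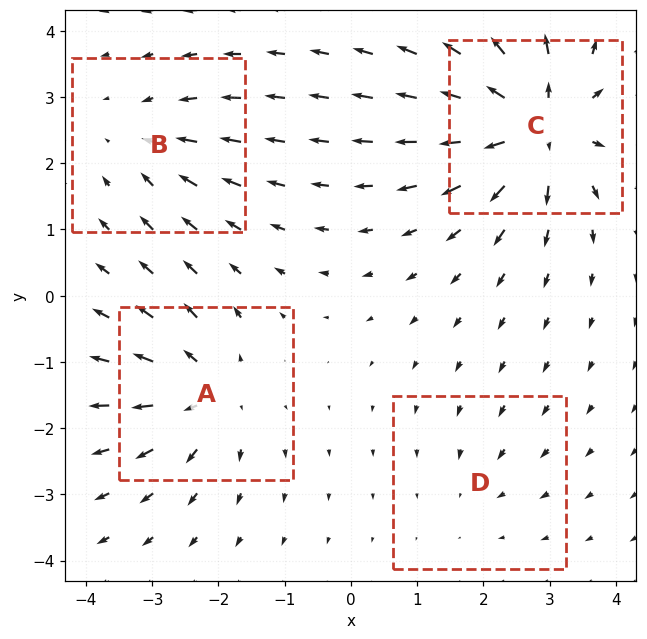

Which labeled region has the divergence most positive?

C

Divergence at each region's feature centre — A: about +6, B: about -4, C: about +9, D: about -2. Region C is most positive.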